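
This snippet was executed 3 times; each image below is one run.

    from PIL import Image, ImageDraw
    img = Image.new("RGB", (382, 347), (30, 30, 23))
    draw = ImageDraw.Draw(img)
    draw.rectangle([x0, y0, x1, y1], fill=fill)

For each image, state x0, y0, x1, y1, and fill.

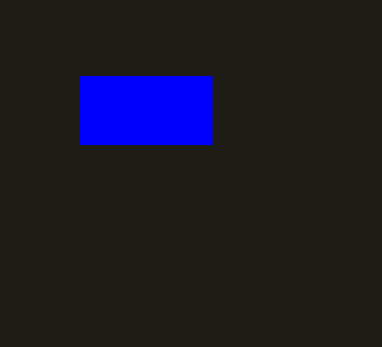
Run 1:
x0 = 80; y0 = 76; x1 = 212; y1 = 144; fill = 'blue'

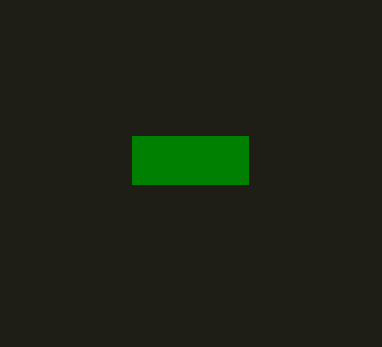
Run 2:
x0 = 132
y0 = 136
x1 = 248
y1 = 184
fill = 'green'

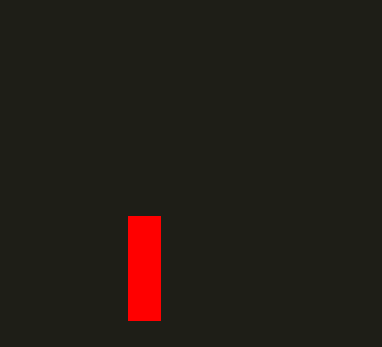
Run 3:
x0 = 128; y0 = 216; x1 = 160; y1 = 320; fill = 'red'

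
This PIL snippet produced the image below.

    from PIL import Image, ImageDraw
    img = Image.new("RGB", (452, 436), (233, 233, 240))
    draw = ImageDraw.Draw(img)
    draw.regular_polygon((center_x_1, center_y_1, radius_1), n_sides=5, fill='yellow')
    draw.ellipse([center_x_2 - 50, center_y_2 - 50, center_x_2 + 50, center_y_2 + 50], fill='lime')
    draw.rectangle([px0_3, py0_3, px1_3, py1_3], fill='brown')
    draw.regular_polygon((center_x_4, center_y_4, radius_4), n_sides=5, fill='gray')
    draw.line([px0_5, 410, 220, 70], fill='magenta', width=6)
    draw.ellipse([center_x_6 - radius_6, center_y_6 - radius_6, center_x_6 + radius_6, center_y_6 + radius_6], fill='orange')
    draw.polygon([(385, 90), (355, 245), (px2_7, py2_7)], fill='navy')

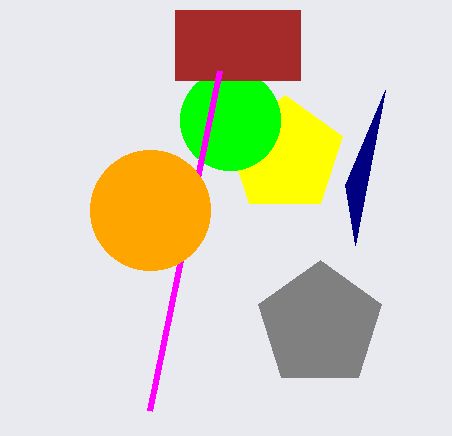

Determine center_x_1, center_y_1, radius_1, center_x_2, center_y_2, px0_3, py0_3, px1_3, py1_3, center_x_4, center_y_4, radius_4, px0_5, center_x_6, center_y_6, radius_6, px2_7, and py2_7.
center_x_1 = 285, center_y_1 = 155, radius_1 = 60, center_x_2 = 230, center_y_2 = 120, px0_3 = 175, py0_3 = 10, px1_3 = 300, py1_3 = 80, center_x_4 = 320, center_y_4 = 325, radius_4 = 65, px0_5 = 150, center_x_6 = 150, center_y_6 = 210, radius_6 = 60, px2_7 = 345, py2_7 = 185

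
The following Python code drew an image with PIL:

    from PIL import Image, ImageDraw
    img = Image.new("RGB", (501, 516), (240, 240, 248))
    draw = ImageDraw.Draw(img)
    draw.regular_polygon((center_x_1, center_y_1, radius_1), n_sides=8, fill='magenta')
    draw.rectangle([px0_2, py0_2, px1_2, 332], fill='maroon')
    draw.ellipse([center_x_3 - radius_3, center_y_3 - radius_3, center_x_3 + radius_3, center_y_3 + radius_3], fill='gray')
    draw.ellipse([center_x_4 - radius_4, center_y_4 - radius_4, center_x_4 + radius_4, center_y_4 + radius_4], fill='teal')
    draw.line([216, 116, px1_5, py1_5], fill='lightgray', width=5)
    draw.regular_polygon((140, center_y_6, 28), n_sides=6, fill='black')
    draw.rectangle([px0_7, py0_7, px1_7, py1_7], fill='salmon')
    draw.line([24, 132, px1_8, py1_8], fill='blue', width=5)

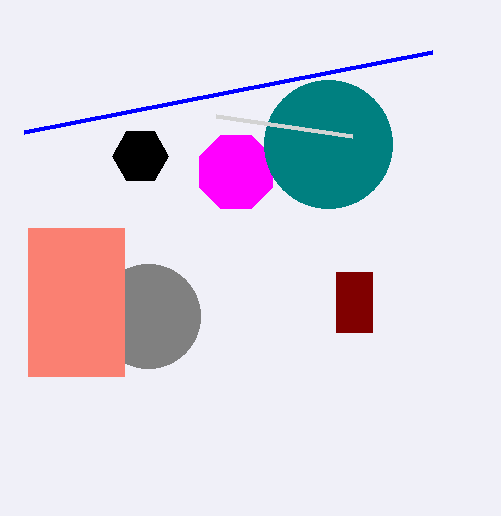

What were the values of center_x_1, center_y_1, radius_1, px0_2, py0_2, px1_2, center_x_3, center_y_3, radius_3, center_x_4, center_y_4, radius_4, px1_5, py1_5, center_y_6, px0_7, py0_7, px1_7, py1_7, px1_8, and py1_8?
center_x_1 = 236; center_y_1 = 172; radius_1 = 40; px0_2 = 336; py0_2 = 272; px1_2 = 372; center_x_3 = 148; center_y_3 = 316; radius_3 = 52; center_x_4 = 328; center_y_4 = 144; radius_4 = 64; px1_5 = 352; py1_5 = 136; center_y_6 = 156; px0_7 = 28; py0_7 = 228; px1_7 = 124; py1_7 = 376; px1_8 = 432; py1_8 = 52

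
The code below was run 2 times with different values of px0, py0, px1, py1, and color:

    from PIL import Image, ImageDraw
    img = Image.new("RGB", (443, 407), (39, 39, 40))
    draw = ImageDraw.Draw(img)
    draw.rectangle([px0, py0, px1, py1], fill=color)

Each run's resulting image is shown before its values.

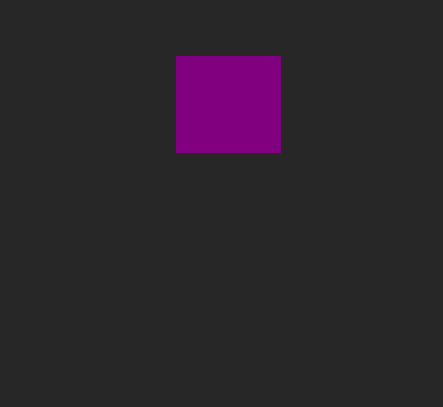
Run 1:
px0 = 176
py0 = 56
px1 = 280
py1 = 152
color = 'purple'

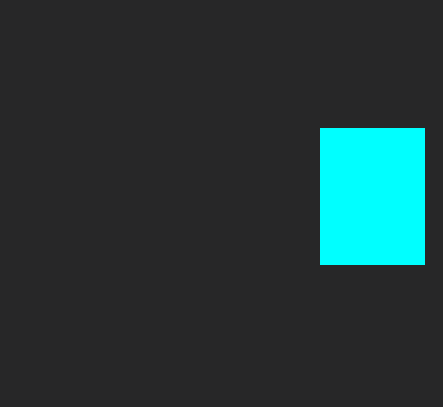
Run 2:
px0 = 320; py0 = 128; px1 = 424; py1 = 264; color = 'cyan'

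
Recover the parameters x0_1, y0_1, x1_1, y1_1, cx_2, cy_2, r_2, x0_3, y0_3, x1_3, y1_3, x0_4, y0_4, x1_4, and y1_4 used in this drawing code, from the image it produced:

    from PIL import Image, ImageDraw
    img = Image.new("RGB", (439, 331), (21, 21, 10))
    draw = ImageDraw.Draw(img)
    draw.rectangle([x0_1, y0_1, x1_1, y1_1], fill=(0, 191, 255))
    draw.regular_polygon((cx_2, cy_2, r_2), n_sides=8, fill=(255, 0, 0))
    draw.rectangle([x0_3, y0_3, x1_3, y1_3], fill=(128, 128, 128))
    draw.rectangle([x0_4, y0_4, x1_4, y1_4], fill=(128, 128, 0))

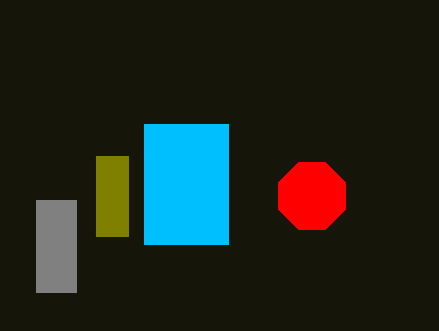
x0_1 = 144; y0_1 = 124; x1_1 = 228; y1_1 = 244; cx_2 = 312; cy_2 = 196; r_2 = 36; x0_3 = 36; y0_3 = 200; x1_3 = 76; y1_3 = 292; x0_4 = 96; y0_4 = 156; x1_4 = 128; y1_4 = 236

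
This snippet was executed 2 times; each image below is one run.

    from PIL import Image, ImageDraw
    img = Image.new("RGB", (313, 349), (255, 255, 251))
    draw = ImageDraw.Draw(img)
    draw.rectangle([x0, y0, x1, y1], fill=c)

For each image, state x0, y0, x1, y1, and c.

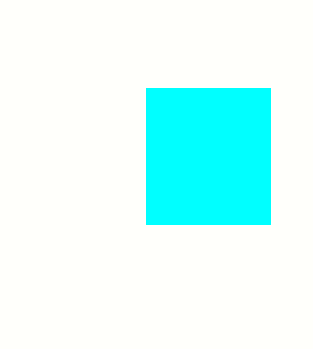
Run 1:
x0 = 146; y0 = 88; x1 = 270; y1 = 224; c = 'cyan'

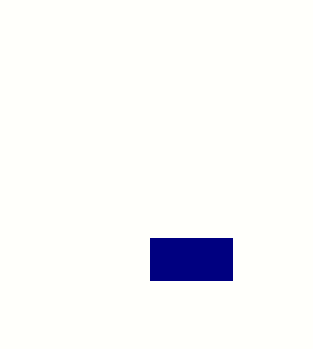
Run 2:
x0 = 150
y0 = 238
x1 = 232
y1 = 280
c = 'navy'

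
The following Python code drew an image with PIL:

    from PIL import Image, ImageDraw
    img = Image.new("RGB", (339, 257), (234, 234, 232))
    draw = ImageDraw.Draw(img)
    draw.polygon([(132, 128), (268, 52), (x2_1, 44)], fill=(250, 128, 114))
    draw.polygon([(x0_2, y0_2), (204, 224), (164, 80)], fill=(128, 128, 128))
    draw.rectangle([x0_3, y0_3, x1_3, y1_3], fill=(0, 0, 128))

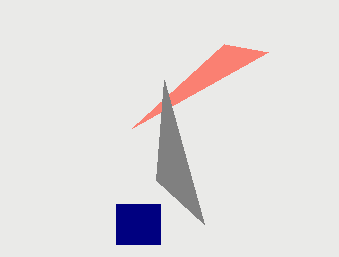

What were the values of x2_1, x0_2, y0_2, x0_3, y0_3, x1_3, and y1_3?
x2_1 = 224
x0_2 = 156
y0_2 = 180
x0_3 = 116
y0_3 = 204
x1_3 = 160
y1_3 = 244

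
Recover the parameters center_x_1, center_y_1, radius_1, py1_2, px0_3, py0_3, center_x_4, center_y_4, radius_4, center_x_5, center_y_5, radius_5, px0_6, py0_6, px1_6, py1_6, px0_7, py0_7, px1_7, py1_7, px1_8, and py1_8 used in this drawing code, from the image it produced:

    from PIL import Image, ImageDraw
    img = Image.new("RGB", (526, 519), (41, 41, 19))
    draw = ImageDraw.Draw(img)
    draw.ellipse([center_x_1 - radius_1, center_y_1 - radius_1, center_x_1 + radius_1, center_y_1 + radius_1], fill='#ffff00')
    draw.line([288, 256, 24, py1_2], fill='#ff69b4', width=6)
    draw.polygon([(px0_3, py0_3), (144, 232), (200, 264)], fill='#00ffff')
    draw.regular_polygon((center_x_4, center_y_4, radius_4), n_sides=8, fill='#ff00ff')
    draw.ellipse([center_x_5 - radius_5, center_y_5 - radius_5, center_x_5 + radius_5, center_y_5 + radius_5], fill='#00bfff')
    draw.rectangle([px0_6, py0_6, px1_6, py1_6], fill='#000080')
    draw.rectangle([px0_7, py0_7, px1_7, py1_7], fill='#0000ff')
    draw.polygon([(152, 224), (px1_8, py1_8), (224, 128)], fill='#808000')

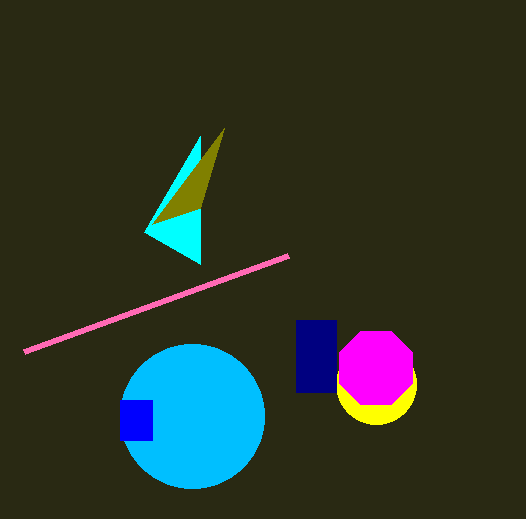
center_x_1 = 376; center_y_1 = 384; radius_1 = 40; py1_2 = 352; px0_3 = 200; py0_3 = 136; center_x_4 = 376; center_y_4 = 368; radius_4 = 40; center_x_5 = 192; center_y_5 = 416; radius_5 = 72; px0_6 = 296; py0_6 = 320; px1_6 = 336; py1_6 = 392; px0_7 = 120; py0_7 = 400; px1_7 = 152; py1_7 = 440; px1_8 = 200; py1_8 = 208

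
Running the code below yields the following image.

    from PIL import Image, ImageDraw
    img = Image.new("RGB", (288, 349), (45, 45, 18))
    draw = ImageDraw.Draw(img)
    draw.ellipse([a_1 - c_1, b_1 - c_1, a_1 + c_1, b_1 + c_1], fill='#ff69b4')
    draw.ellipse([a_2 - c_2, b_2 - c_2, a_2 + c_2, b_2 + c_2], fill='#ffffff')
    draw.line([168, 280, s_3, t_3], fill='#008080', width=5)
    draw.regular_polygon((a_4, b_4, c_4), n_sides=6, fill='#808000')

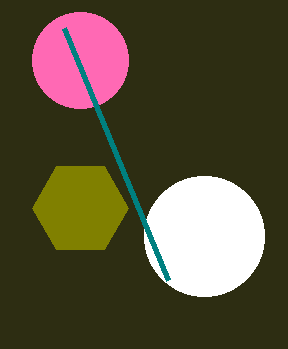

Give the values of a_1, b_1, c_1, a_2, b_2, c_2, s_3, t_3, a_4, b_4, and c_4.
a_1 = 80, b_1 = 60, c_1 = 48, a_2 = 204, b_2 = 236, c_2 = 60, s_3 = 64, t_3 = 28, a_4 = 80, b_4 = 208, c_4 = 48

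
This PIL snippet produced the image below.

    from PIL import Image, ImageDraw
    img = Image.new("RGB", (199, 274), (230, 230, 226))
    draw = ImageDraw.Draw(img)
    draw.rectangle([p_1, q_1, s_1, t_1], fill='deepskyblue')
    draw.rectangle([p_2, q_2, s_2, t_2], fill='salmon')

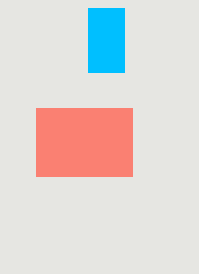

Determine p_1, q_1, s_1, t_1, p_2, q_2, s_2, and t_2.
p_1 = 88, q_1 = 8, s_1 = 124, t_1 = 72, p_2 = 36, q_2 = 108, s_2 = 132, t_2 = 176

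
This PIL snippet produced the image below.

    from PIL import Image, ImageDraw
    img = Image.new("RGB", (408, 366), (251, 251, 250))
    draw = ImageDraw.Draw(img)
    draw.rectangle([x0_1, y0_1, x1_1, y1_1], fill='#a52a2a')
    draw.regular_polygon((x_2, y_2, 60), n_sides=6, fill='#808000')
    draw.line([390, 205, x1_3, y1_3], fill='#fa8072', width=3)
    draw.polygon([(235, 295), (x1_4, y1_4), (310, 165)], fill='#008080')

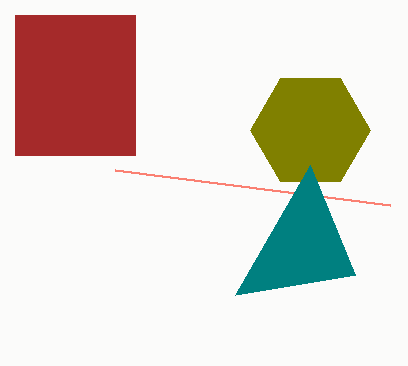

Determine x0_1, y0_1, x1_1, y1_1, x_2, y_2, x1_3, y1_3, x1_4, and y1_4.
x0_1 = 15, y0_1 = 15, x1_1 = 135, y1_1 = 155, x_2 = 310, y_2 = 130, x1_3 = 115, y1_3 = 170, x1_4 = 355, y1_4 = 275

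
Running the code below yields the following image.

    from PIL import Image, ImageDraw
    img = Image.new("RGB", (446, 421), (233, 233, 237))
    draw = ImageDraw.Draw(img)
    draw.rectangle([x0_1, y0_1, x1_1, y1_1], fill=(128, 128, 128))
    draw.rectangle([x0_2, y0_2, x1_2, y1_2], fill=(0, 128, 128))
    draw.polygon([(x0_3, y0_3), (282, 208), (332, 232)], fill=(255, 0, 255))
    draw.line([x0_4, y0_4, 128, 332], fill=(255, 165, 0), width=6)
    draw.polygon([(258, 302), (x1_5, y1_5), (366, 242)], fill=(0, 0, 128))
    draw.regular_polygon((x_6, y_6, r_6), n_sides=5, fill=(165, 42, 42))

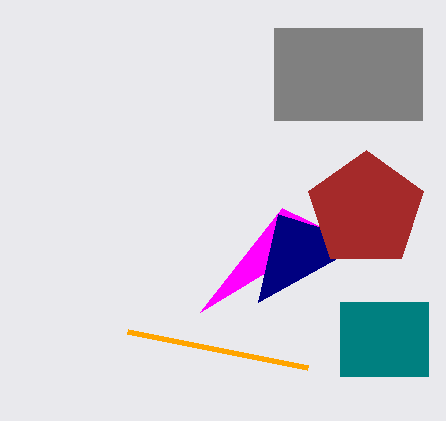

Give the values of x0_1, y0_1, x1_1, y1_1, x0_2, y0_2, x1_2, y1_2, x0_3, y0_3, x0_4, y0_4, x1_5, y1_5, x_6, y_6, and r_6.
x0_1 = 274
y0_1 = 28
x1_1 = 422
y1_1 = 120
x0_2 = 340
y0_2 = 302
x1_2 = 428
y1_2 = 376
x0_3 = 200
y0_3 = 312
x0_4 = 308
y0_4 = 368
x1_5 = 278
y1_5 = 214
x_6 = 366
y_6 = 210
r_6 = 60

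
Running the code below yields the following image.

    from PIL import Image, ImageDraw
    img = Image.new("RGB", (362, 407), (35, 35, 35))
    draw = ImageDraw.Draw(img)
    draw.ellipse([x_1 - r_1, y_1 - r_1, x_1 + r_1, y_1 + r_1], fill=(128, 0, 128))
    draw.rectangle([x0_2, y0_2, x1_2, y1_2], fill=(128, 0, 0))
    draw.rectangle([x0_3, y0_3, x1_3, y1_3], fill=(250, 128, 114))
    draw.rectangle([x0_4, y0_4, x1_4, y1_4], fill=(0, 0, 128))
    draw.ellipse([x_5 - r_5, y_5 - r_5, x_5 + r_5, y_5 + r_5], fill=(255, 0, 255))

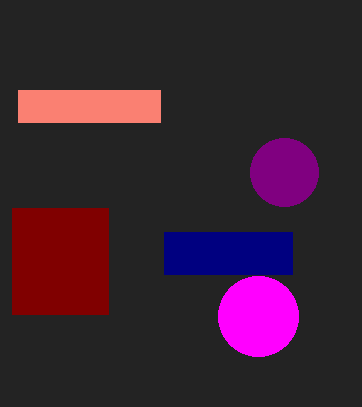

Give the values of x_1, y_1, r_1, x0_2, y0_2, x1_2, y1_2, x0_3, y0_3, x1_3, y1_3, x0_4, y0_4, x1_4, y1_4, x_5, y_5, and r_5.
x_1 = 284, y_1 = 172, r_1 = 34, x0_2 = 12, y0_2 = 208, x1_2 = 108, y1_2 = 314, x0_3 = 18, y0_3 = 90, x1_3 = 160, y1_3 = 122, x0_4 = 164, y0_4 = 232, x1_4 = 292, y1_4 = 274, x_5 = 258, y_5 = 316, r_5 = 40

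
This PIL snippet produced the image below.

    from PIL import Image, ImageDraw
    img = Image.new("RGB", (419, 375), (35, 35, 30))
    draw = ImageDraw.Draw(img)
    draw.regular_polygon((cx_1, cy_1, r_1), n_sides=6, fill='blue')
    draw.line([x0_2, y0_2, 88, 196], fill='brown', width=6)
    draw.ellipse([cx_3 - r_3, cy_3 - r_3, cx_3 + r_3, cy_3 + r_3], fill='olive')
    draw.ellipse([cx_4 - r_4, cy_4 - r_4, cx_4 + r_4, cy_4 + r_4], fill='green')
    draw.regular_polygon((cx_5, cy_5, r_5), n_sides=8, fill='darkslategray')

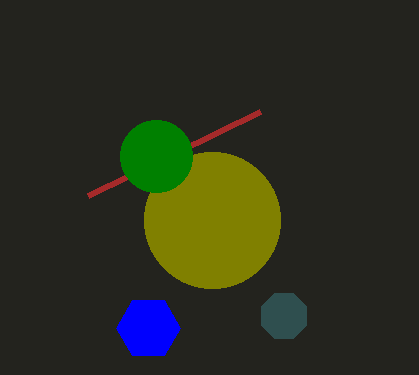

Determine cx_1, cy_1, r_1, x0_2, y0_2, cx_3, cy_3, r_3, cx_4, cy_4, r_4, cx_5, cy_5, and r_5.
cx_1 = 148; cy_1 = 328; r_1 = 32; x0_2 = 260; y0_2 = 112; cx_3 = 212; cy_3 = 220; r_3 = 68; cx_4 = 156; cy_4 = 156; r_4 = 36; cx_5 = 284; cy_5 = 316; r_5 = 24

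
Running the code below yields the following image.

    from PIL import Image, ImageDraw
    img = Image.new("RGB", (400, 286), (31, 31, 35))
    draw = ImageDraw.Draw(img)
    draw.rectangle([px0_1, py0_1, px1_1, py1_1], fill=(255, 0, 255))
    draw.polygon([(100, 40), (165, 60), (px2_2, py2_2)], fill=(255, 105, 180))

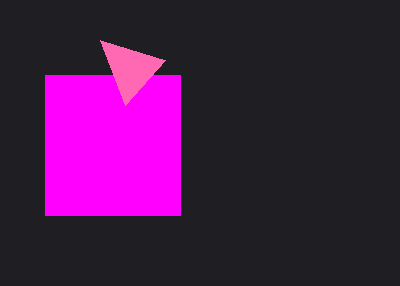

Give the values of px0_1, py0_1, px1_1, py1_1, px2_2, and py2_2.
px0_1 = 45; py0_1 = 75; px1_1 = 180; py1_1 = 215; px2_2 = 125; py2_2 = 105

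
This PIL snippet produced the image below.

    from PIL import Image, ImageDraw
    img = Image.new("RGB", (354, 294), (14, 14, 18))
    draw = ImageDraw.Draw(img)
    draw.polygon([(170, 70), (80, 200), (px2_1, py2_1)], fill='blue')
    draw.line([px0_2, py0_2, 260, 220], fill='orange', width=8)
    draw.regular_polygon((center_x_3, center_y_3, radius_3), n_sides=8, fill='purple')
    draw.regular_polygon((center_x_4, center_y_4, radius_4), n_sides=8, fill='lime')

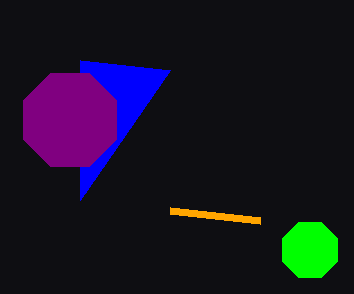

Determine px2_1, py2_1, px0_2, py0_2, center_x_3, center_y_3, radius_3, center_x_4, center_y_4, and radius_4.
px2_1 = 80, py2_1 = 60, px0_2 = 170, py0_2 = 210, center_x_3 = 70, center_y_3 = 120, radius_3 = 50, center_x_4 = 310, center_y_4 = 250, radius_4 = 30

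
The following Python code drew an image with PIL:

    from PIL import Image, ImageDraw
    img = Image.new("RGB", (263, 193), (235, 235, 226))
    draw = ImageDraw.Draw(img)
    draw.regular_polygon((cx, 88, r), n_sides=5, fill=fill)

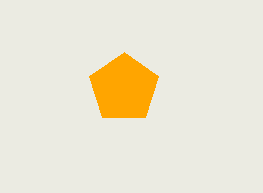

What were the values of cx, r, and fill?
cx = 124, r = 36, fill = 'orange'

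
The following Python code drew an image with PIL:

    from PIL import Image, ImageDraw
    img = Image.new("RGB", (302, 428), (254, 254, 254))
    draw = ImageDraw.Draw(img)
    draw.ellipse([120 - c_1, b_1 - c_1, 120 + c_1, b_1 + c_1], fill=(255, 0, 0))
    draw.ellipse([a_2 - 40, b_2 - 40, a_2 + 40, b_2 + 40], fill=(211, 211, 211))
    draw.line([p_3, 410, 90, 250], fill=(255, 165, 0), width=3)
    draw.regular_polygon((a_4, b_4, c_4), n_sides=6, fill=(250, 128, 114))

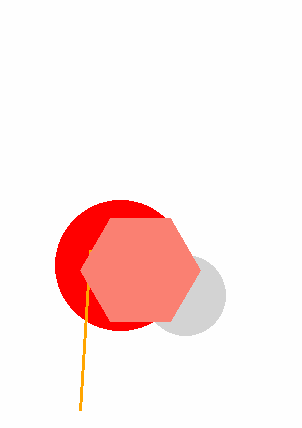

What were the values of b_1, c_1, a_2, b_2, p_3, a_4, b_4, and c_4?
b_1 = 265
c_1 = 65
a_2 = 185
b_2 = 295
p_3 = 80
a_4 = 140
b_4 = 270
c_4 = 60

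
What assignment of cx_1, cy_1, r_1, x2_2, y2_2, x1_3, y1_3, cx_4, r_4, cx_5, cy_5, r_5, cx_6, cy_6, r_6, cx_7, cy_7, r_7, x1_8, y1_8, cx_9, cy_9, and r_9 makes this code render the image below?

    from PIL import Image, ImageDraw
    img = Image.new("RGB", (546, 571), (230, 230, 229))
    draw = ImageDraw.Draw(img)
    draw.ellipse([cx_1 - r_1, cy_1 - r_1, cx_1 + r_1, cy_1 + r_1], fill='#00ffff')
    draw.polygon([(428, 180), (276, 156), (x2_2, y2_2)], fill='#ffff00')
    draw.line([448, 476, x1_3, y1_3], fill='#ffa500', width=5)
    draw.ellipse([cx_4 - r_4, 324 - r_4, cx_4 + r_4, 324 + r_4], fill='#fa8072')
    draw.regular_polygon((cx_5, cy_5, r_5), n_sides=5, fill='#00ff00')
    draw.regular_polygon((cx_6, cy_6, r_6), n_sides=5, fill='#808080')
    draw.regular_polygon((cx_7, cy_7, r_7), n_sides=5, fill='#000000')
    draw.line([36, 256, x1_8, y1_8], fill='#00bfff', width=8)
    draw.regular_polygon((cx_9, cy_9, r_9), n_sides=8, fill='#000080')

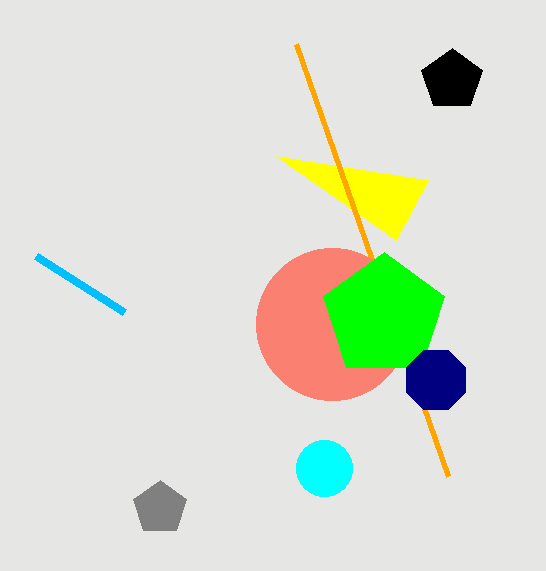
cx_1 = 324; cy_1 = 468; r_1 = 28; x2_2 = 396; y2_2 = 240; x1_3 = 296; y1_3 = 44; cx_4 = 332; r_4 = 76; cx_5 = 384; cy_5 = 316; r_5 = 64; cx_6 = 160; cy_6 = 508; r_6 = 28; cx_7 = 452; cy_7 = 80; r_7 = 32; x1_8 = 124; y1_8 = 312; cx_9 = 436; cy_9 = 380; r_9 = 32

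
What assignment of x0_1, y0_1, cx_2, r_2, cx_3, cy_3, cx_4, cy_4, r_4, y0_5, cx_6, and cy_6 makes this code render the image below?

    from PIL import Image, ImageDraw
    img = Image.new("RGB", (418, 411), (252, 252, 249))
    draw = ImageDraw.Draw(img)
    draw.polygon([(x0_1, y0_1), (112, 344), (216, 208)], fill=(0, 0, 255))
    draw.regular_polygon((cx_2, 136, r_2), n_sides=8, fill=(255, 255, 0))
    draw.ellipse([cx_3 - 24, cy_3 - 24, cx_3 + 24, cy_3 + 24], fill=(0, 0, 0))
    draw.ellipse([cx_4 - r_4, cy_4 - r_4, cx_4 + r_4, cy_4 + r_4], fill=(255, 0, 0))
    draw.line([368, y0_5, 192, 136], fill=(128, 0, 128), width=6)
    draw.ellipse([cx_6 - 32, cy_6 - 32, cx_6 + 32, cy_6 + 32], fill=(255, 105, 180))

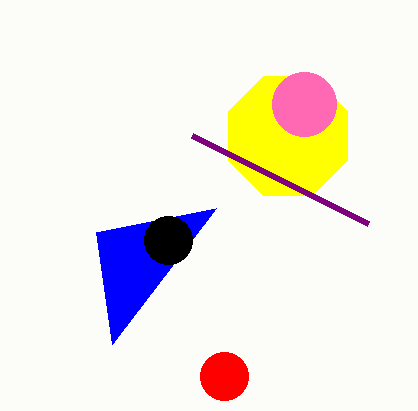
x0_1 = 96
y0_1 = 232
cx_2 = 288
r_2 = 64
cx_3 = 168
cy_3 = 240
cx_4 = 224
cy_4 = 376
r_4 = 24
y0_5 = 224
cx_6 = 304
cy_6 = 104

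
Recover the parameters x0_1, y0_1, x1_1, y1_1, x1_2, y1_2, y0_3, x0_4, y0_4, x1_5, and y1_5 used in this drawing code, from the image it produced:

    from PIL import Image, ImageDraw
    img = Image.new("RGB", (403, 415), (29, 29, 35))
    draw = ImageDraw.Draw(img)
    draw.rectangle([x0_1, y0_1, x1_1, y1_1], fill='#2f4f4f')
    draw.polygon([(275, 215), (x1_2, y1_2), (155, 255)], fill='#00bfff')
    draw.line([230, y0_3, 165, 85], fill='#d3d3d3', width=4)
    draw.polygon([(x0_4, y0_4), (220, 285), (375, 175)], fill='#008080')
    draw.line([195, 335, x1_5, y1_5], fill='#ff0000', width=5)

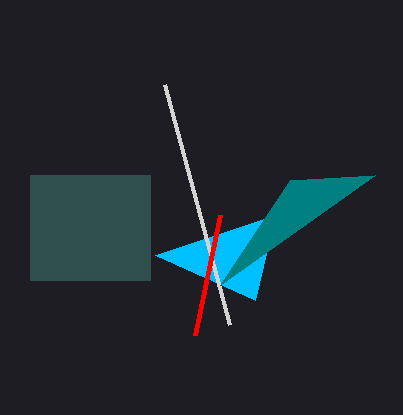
x0_1 = 30
y0_1 = 175
x1_1 = 150
y1_1 = 280
x1_2 = 255
y1_2 = 300
y0_3 = 325
x0_4 = 290
y0_4 = 180
x1_5 = 220
y1_5 = 215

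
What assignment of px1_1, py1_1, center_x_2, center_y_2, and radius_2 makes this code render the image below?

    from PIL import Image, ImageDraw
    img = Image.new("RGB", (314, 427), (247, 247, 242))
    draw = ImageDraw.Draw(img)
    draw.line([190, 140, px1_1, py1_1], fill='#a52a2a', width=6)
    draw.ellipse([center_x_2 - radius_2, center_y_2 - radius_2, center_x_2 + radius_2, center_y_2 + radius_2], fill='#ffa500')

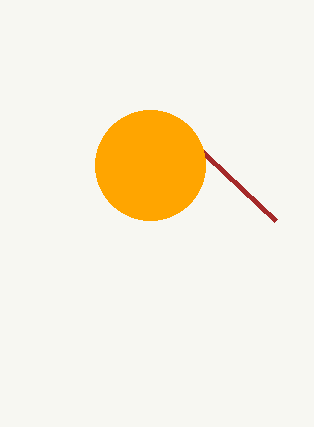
px1_1 = 275; py1_1 = 220; center_x_2 = 150; center_y_2 = 165; radius_2 = 55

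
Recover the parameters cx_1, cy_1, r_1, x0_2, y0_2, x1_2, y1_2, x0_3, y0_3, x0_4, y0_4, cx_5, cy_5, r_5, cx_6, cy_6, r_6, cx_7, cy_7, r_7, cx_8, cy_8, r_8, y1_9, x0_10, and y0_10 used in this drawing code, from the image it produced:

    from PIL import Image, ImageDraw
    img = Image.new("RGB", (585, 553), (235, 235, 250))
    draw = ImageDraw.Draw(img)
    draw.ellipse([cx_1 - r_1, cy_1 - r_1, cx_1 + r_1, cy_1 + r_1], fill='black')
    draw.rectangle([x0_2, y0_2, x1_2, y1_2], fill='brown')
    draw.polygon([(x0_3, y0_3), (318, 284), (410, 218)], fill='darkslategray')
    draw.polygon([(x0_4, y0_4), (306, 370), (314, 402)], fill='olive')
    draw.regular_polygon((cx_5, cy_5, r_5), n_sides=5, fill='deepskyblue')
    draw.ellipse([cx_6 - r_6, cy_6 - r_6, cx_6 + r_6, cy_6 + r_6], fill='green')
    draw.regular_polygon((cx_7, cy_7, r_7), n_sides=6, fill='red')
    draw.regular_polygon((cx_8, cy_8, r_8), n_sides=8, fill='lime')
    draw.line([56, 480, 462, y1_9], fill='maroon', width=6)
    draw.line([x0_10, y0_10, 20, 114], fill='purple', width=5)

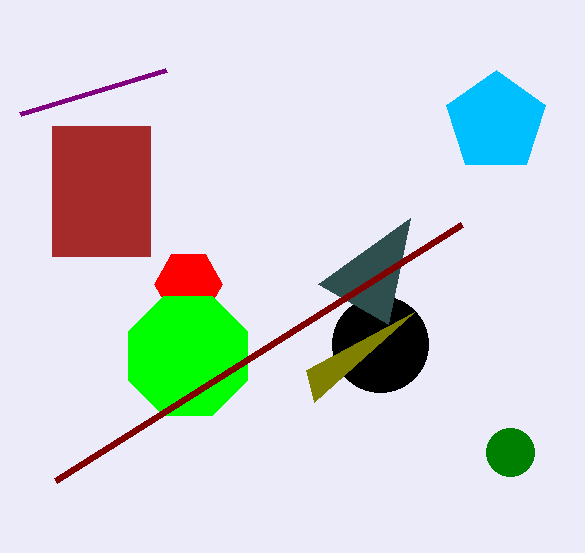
cx_1 = 380; cy_1 = 344; r_1 = 48; x0_2 = 52; y0_2 = 126; x1_2 = 150; y1_2 = 256; x0_3 = 388; y0_3 = 324; x0_4 = 414; y0_4 = 312; cx_5 = 496; cy_5 = 122; r_5 = 52; cx_6 = 510; cy_6 = 452; r_6 = 24; cx_7 = 188; cy_7 = 284; r_7 = 34; cx_8 = 188; cy_8 = 356; r_8 = 64; y1_9 = 224; x0_10 = 166; y0_10 = 70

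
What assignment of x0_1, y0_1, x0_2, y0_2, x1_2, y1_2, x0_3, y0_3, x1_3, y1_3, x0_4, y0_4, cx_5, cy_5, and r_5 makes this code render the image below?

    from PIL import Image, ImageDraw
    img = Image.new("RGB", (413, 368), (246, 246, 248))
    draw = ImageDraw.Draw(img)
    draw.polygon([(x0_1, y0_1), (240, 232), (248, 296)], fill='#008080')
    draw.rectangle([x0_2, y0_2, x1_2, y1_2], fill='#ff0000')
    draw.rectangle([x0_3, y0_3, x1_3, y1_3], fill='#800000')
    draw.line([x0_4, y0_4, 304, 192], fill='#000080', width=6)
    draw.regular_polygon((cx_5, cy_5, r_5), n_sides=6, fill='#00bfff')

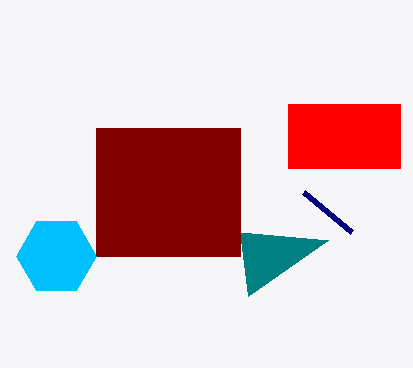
x0_1 = 328, y0_1 = 240, x0_2 = 288, y0_2 = 104, x1_2 = 400, y1_2 = 168, x0_3 = 96, y0_3 = 128, x1_3 = 240, y1_3 = 256, x0_4 = 352, y0_4 = 232, cx_5 = 56, cy_5 = 256, r_5 = 40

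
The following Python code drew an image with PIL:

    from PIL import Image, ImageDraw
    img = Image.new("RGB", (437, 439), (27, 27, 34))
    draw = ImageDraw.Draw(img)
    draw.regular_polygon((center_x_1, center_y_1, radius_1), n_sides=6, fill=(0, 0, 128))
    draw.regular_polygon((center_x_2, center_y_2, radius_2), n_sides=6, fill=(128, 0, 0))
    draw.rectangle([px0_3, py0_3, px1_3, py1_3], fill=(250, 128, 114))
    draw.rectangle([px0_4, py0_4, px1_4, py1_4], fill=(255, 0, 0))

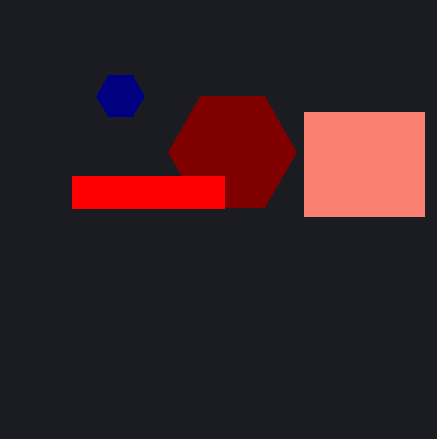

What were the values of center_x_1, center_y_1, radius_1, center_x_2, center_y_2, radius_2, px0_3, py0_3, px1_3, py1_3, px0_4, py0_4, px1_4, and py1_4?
center_x_1 = 120
center_y_1 = 96
radius_1 = 24
center_x_2 = 232
center_y_2 = 152
radius_2 = 64
px0_3 = 304
py0_3 = 112
px1_3 = 424
py1_3 = 216
px0_4 = 72
py0_4 = 176
px1_4 = 224
py1_4 = 208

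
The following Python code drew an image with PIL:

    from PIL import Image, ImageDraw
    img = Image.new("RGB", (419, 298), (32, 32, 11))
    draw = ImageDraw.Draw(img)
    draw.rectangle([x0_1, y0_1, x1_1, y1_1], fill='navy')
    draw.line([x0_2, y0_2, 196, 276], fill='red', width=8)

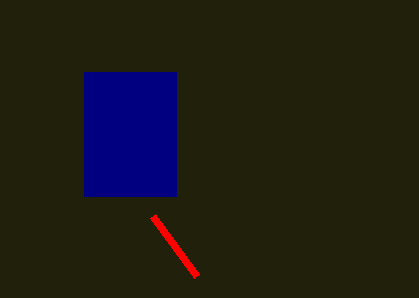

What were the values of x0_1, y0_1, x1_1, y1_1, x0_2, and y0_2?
x0_1 = 84; y0_1 = 72; x1_1 = 176; y1_1 = 196; x0_2 = 152; y0_2 = 216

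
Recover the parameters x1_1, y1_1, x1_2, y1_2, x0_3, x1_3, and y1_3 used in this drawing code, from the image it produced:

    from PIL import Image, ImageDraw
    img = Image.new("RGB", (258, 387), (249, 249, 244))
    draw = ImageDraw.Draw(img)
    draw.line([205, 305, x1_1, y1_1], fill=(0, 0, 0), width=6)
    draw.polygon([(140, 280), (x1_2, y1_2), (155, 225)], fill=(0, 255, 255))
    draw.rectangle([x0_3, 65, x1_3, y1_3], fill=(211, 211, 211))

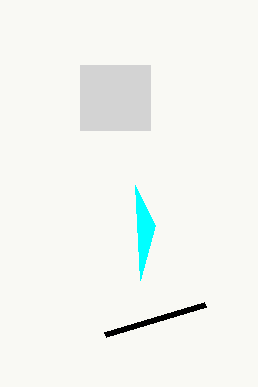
x1_1 = 105
y1_1 = 335
x1_2 = 135
y1_2 = 185
x0_3 = 80
x1_3 = 150
y1_3 = 130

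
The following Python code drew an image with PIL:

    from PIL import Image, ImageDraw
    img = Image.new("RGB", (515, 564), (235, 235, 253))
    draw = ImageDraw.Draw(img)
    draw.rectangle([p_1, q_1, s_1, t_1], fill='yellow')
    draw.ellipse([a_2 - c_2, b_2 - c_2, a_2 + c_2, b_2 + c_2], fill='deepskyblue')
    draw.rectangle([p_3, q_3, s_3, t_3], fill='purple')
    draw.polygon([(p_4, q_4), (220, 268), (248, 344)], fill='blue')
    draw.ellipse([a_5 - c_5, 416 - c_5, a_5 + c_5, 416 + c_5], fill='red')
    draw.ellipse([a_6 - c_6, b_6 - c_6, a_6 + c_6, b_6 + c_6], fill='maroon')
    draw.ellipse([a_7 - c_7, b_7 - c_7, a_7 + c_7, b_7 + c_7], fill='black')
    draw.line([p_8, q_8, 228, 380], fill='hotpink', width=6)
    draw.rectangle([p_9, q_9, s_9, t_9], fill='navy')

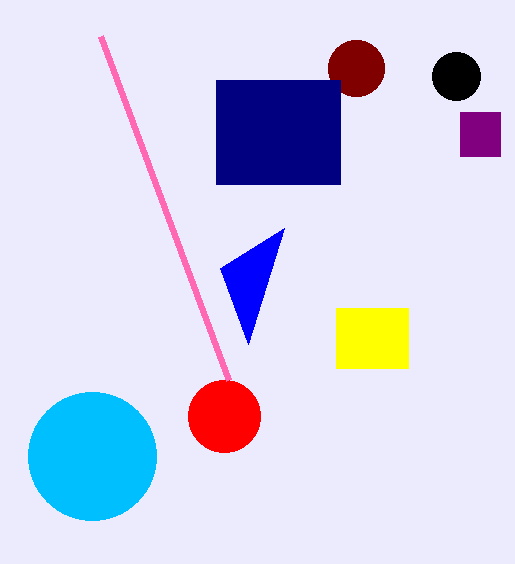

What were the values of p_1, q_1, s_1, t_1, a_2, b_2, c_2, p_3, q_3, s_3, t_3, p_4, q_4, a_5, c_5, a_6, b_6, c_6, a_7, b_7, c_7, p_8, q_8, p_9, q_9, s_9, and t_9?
p_1 = 336, q_1 = 308, s_1 = 408, t_1 = 368, a_2 = 92, b_2 = 456, c_2 = 64, p_3 = 460, q_3 = 112, s_3 = 500, t_3 = 156, p_4 = 284, q_4 = 228, a_5 = 224, c_5 = 36, a_6 = 356, b_6 = 68, c_6 = 28, a_7 = 456, b_7 = 76, c_7 = 24, p_8 = 100, q_8 = 36, p_9 = 216, q_9 = 80, s_9 = 340, t_9 = 184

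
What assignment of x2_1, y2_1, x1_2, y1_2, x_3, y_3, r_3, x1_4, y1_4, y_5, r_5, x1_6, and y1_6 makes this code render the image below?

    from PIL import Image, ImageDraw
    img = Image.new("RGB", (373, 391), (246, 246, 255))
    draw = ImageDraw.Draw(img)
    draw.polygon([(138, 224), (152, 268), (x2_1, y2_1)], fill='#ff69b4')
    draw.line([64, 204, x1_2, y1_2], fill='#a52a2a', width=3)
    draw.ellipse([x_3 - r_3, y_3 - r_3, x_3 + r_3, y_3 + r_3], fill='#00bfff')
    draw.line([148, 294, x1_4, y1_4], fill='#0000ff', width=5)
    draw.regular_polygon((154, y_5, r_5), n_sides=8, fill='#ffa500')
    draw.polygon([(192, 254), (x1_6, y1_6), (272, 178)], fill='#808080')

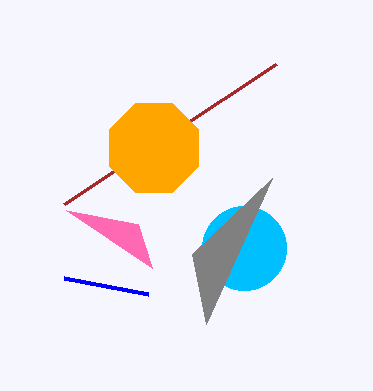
x2_1 = 66
y2_1 = 210
x1_2 = 276
y1_2 = 64
x_3 = 244
y_3 = 248
r_3 = 42
x1_4 = 64
y1_4 = 278
y_5 = 148
r_5 = 48
x1_6 = 206
y1_6 = 324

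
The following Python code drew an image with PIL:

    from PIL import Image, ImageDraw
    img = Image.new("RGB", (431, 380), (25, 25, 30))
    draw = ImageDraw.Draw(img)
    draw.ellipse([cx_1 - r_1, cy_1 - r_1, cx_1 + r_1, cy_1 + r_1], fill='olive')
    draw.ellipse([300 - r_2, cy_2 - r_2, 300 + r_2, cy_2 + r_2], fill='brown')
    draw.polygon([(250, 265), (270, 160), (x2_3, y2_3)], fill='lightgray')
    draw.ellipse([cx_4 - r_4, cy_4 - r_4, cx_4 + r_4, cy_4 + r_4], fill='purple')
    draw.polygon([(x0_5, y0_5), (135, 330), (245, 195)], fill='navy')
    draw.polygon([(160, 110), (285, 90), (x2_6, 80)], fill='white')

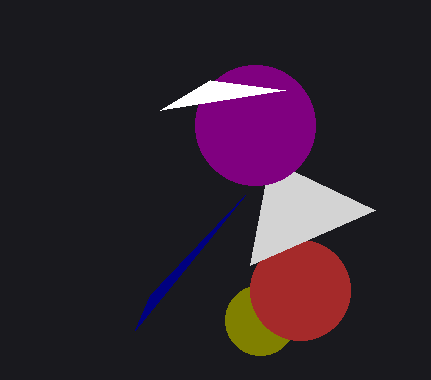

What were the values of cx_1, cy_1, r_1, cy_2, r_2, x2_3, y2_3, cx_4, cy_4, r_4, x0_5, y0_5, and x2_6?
cx_1 = 260; cy_1 = 320; r_1 = 35; cy_2 = 290; r_2 = 50; x2_3 = 375; y2_3 = 210; cx_4 = 255; cy_4 = 125; r_4 = 60; x0_5 = 150; y0_5 = 295; x2_6 = 210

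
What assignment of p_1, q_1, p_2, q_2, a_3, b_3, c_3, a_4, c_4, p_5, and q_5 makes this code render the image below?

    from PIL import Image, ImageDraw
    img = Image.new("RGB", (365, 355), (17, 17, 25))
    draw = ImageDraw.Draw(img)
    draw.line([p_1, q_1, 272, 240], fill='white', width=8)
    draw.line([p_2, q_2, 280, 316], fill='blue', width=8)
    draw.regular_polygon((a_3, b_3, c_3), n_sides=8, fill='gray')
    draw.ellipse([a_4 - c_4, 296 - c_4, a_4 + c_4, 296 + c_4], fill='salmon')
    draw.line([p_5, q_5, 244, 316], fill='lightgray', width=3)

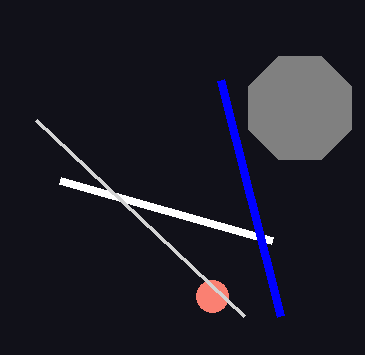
p_1 = 60, q_1 = 180, p_2 = 220, q_2 = 80, a_3 = 300, b_3 = 108, c_3 = 56, a_4 = 212, c_4 = 16, p_5 = 36, q_5 = 120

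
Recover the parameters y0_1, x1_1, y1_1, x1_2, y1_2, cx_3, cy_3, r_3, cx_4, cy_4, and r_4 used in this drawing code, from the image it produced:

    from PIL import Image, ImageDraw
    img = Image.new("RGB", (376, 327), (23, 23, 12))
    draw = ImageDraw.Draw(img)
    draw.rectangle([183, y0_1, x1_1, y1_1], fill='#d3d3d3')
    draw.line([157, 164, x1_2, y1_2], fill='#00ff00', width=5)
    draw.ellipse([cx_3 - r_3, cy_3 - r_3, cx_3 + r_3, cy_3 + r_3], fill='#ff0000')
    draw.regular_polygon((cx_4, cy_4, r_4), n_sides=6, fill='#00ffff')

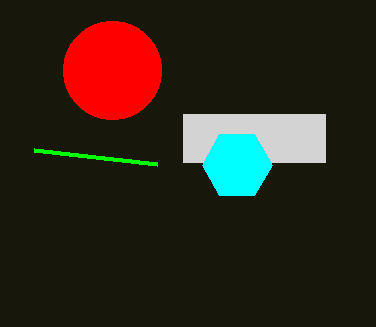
y0_1 = 114, x1_1 = 325, y1_1 = 162, x1_2 = 34, y1_2 = 150, cx_3 = 112, cy_3 = 70, r_3 = 49, cx_4 = 237, cy_4 = 165, r_4 = 35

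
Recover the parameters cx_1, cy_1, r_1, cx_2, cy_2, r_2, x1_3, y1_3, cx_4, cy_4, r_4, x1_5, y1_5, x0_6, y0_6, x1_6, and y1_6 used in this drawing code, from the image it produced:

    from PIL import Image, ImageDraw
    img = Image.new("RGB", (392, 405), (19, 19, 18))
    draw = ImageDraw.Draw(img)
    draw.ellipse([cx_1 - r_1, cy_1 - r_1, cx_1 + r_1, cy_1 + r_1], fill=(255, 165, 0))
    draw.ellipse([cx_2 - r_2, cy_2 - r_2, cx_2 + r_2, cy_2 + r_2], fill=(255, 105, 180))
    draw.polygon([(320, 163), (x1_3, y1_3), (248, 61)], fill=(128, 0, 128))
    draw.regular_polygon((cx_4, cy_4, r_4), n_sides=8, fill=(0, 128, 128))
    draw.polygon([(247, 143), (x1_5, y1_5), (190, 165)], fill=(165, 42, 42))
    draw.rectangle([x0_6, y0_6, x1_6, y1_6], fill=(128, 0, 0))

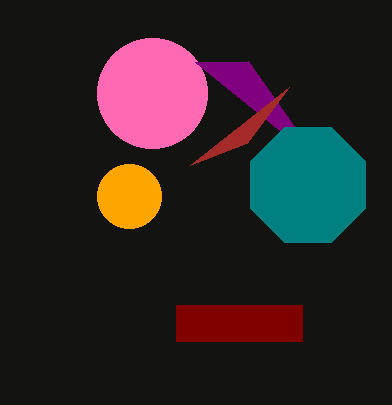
cx_1 = 129; cy_1 = 196; r_1 = 32; cx_2 = 152; cy_2 = 93; r_2 = 55; x1_3 = 195; y1_3 = 62; cx_4 = 308; cy_4 = 185; r_4 = 62; x1_5 = 289; y1_5 = 87; x0_6 = 176; y0_6 = 305; x1_6 = 302; y1_6 = 341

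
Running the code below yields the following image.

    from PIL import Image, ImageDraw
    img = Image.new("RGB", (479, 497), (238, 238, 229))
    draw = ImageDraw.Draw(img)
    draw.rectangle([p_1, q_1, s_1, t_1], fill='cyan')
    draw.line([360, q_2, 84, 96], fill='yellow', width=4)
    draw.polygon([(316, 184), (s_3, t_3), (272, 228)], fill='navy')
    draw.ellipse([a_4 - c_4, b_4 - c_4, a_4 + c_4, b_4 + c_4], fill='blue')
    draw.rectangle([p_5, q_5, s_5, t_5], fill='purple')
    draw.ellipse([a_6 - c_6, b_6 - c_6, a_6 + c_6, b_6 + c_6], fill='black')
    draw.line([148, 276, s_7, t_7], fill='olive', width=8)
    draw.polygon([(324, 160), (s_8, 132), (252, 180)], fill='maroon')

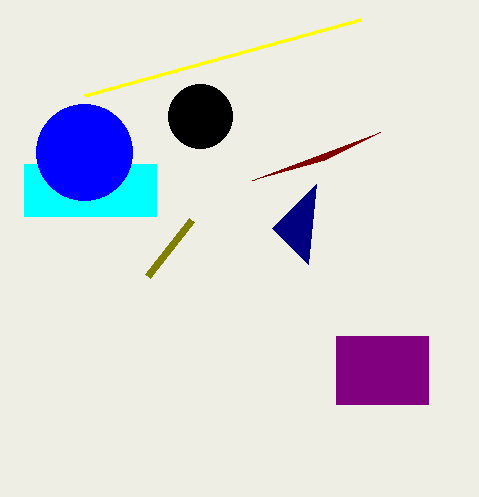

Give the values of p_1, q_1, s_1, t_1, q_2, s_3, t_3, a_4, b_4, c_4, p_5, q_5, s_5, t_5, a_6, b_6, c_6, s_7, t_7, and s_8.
p_1 = 24, q_1 = 164, s_1 = 156, t_1 = 216, q_2 = 20, s_3 = 308, t_3 = 264, a_4 = 84, b_4 = 152, c_4 = 48, p_5 = 336, q_5 = 336, s_5 = 428, t_5 = 404, a_6 = 200, b_6 = 116, c_6 = 32, s_7 = 192, t_7 = 220, s_8 = 380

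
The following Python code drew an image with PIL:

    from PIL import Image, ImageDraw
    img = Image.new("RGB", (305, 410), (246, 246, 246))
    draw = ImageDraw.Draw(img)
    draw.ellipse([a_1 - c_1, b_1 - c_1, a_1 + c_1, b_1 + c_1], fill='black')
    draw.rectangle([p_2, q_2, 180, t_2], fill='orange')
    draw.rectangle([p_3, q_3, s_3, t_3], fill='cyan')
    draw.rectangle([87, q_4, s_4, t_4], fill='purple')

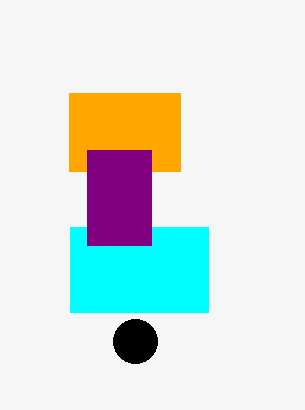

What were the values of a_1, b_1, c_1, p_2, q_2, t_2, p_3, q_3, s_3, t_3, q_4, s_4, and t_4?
a_1 = 135, b_1 = 341, c_1 = 22, p_2 = 69, q_2 = 93, t_2 = 171, p_3 = 70, q_3 = 227, s_3 = 208, t_3 = 312, q_4 = 150, s_4 = 151, t_4 = 245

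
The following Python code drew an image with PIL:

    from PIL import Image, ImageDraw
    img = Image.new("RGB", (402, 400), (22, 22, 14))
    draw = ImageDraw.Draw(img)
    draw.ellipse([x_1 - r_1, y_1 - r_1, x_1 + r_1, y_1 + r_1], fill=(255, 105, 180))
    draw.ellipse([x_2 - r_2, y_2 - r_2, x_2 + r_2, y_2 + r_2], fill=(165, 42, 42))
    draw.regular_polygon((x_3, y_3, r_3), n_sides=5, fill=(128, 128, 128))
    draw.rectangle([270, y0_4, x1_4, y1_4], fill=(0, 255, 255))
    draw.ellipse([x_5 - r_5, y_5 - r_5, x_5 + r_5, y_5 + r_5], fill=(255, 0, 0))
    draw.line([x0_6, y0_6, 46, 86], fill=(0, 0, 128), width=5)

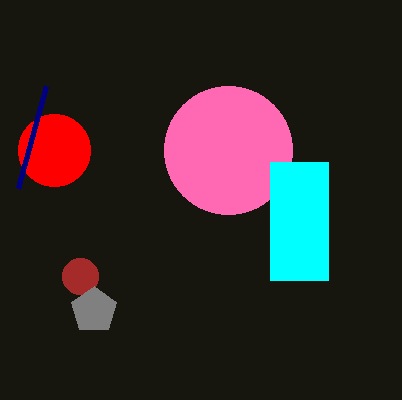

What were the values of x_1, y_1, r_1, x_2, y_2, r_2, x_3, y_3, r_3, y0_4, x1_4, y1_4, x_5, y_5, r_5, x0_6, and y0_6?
x_1 = 228; y_1 = 150; r_1 = 64; x_2 = 80; y_2 = 276; r_2 = 18; x_3 = 94; y_3 = 310; r_3 = 24; y0_4 = 162; x1_4 = 328; y1_4 = 280; x_5 = 54; y_5 = 150; r_5 = 36; x0_6 = 18; y0_6 = 188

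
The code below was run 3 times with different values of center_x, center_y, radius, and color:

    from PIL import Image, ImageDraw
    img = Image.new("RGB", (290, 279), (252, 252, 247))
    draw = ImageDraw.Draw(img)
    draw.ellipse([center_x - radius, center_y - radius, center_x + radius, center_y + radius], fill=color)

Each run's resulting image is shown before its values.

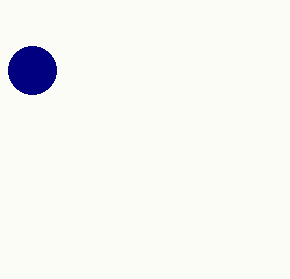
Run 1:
center_x = 32; center_y = 70; radius = 24; color = 'navy'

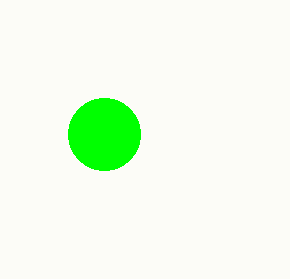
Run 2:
center_x = 104
center_y = 134
radius = 36
color = 'lime'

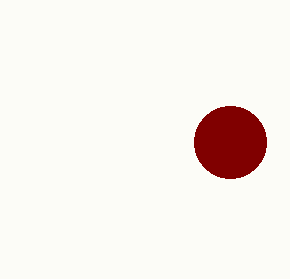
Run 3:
center_x = 230
center_y = 142
radius = 36
color = 'maroon'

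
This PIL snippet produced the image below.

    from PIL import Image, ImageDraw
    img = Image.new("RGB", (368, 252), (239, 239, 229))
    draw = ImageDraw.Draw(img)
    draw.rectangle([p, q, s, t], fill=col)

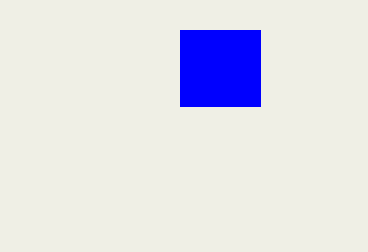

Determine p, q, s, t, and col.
p = 180
q = 30
s = 260
t = 106
col = 'blue'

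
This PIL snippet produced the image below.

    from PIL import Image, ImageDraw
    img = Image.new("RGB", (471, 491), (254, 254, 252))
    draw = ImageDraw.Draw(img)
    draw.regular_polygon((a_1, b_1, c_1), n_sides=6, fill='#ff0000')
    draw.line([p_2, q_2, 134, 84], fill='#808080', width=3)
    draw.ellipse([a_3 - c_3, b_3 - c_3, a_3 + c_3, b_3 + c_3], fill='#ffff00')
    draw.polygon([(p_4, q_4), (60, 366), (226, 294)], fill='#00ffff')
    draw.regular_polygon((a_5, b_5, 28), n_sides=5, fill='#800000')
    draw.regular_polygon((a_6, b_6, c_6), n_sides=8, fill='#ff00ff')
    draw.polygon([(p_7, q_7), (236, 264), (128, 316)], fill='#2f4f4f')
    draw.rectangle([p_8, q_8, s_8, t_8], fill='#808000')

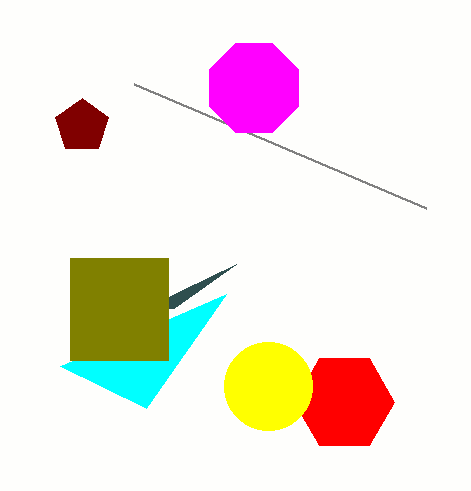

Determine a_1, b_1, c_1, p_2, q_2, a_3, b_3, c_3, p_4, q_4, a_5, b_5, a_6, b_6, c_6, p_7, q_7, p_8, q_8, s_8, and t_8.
a_1 = 344, b_1 = 402, c_1 = 50, p_2 = 426, q_2 = 208, a_3 = 268, b_3 = 386, c_3 = 44, p_4 = 146, q_4 = 408, a_5 = 82, b_5 = 126, a_6 = 254, b_6 = 88, c_6 = 48, p_7 = 174, q_7 = 308, p_8 = 70, q_8 = 258, s_8 = 168, t_8 = 360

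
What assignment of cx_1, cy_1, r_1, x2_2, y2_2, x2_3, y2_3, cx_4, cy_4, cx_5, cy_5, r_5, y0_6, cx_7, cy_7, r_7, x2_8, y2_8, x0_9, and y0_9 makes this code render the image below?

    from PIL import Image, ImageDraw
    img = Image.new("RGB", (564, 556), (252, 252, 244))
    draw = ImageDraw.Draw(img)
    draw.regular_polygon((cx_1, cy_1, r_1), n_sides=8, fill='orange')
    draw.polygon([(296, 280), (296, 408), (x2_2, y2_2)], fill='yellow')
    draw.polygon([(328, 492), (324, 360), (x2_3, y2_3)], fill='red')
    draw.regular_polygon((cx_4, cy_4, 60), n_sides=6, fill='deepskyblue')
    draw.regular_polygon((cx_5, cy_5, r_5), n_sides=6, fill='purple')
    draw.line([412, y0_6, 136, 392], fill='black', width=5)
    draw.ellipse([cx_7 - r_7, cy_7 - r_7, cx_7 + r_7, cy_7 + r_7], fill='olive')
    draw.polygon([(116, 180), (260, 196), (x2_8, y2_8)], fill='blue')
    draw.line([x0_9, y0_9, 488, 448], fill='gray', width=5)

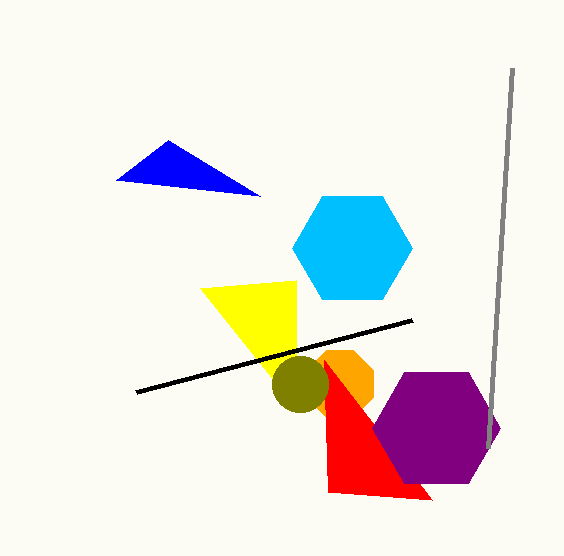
cx_1 = 340, cy_1 = 384, r_1 = 36, x2_2 = 200, y2_2 = 288, x2_3 = 432, y2_3 = 500, cx_4 = 352, cy_4 = 248, cx_5 = 436, cy_5 = 428, r_5 = 64, y0_6 = 320, cx_7 = 300, cy_7 = 384, r_7 = 28, x2_8 = 168, y2_8 = 140, x0_9 = 512, y0_9 = 68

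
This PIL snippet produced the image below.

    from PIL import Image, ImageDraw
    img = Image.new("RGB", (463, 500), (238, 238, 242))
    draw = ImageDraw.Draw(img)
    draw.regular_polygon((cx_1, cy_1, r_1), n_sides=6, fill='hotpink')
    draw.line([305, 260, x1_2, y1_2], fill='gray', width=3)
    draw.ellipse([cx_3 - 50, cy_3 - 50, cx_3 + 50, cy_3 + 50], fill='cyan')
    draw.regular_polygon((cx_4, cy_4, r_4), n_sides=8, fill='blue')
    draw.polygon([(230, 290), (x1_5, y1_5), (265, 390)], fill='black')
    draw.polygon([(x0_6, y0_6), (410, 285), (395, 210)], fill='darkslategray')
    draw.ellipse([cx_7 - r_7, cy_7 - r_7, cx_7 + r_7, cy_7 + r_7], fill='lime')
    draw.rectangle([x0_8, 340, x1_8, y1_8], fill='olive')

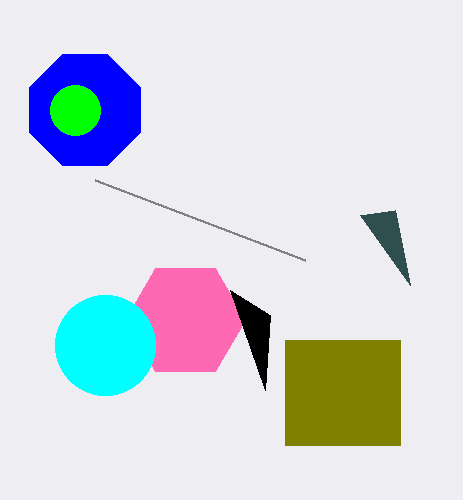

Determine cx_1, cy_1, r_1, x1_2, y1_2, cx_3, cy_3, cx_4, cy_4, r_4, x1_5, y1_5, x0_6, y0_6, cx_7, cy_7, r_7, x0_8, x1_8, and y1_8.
cx_1 = 185; cy_1 = 320; r_1 = 60; x1_2 = 95; y1_2 = 180; cx_3 = 105; cy_3 = 345; cx_4 = 85; cy_4 = 110; r_4 = 60; x1_5 = 270; y1_5 = 315; x0_6 = 360; y0_6 = 215; cx_7 = 75; cy_7 = 110; r_7 = 25; x0_8 = 285; x1_8 = 400; y1_8 = 445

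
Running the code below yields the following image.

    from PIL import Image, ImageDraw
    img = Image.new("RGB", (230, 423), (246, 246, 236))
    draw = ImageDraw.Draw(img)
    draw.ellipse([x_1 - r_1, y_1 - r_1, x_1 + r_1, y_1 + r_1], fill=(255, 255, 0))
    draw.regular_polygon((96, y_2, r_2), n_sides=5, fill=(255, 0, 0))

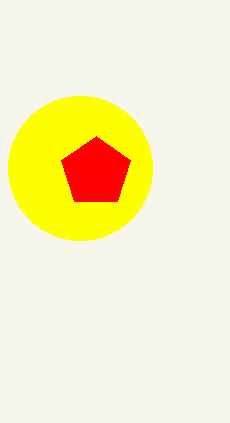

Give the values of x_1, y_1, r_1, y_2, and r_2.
x_1 = 80
y_1 = 168
r_1 = 72
y_2 = 172
r_2 = 36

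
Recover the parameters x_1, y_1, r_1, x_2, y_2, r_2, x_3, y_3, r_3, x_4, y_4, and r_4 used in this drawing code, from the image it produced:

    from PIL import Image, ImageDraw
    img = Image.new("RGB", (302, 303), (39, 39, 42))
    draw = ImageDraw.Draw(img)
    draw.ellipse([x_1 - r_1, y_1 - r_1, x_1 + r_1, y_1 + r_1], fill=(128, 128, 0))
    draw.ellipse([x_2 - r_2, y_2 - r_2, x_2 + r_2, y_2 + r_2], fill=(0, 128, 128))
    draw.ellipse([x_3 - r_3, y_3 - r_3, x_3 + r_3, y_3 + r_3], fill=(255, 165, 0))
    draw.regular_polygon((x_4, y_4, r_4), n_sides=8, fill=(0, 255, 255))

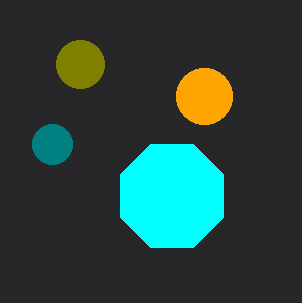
x_1 = 80, y_1 = 64, r_1 = 24, x_2 = 52, y_2 = 144, r_2 = 20, x_3 = 204, y_3 = 96, r_3 = 28, x_4 = 172, y_4 = 196, r_4 = 56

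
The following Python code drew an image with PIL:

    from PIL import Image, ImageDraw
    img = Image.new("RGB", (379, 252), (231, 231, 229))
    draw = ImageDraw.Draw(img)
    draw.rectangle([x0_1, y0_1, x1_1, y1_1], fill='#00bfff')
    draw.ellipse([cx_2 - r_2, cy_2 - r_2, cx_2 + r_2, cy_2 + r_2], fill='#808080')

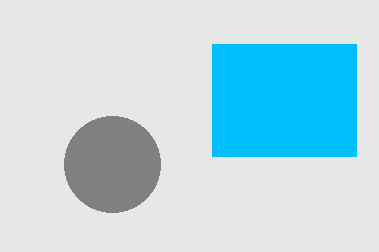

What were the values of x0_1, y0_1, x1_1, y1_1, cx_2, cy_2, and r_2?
x0_1 = 212
y0_1 = 44
x1_1 = 356
y1_1 = 156
cx_2 = 112
cy_2 = 164
r_2 = 48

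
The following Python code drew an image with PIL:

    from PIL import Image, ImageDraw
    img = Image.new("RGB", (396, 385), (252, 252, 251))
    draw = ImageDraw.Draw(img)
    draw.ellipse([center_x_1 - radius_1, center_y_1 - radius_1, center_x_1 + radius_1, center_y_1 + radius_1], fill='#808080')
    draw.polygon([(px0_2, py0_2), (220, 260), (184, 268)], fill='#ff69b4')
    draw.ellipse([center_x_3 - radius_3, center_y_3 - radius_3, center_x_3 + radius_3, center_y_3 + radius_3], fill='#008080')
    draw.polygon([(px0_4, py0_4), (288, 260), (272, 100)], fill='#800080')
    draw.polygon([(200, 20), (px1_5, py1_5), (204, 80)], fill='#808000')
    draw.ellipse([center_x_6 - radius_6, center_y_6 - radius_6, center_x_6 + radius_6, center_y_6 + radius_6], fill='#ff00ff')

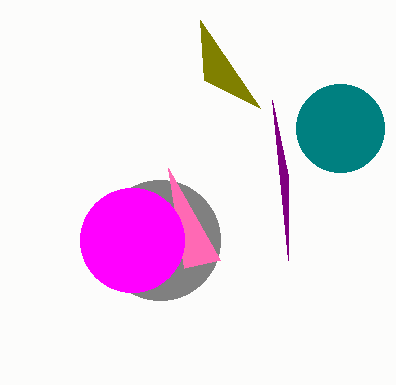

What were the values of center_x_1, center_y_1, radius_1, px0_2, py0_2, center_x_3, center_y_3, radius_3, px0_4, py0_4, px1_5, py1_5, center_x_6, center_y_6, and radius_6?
center_x_1 = 160, center_y_1 = 240, radius_1 = 60, px0_2 = 168, py0_2 = 168, center_x_3 = 340, center_y_3 = 128, radius_3 = 44, px0_4 = 288, py0_4 = 176, px1_5 = 260, py1_5 = 108, center_x_6 = 132, center_y_6 = 240, radius_6 = 52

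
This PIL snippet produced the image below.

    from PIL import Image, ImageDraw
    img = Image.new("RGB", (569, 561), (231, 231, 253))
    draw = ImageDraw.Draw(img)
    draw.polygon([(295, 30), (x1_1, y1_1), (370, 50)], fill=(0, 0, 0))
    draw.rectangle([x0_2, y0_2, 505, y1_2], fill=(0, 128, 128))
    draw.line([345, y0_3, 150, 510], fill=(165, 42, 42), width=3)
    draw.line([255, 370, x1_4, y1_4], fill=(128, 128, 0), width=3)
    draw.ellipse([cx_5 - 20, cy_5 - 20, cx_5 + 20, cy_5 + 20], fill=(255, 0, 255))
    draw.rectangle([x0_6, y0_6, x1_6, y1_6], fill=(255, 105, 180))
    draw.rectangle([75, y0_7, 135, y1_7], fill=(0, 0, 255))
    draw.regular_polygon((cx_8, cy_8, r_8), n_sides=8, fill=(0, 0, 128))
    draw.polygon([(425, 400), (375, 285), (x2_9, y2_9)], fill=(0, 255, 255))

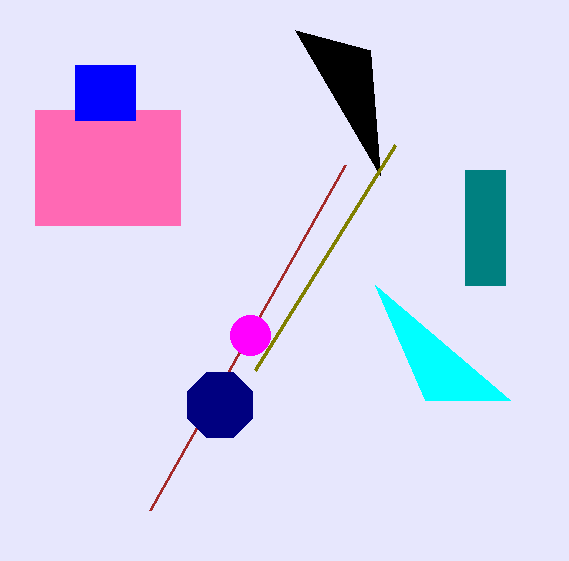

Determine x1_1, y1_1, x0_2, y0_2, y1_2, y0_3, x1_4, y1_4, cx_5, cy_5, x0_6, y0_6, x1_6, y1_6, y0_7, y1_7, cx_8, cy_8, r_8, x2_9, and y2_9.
x1_1 = 380, y1_1 = 175, x0_2 = 465, y0_2 = 170, y1_2 = 285, y0_3 = 165, x1_4 = 395, y1_4 = 145, cx_5 = 250, cy_5 = 335, x0_6 = 35, y0_6 = 110, x1_6 = 180, y1_6 = 225, y0_7 = 65, y1_7 = 120, cx_8 = 220, cy_8 = 405, r_8 = 35, x2_9 = 510, y2_9 = 400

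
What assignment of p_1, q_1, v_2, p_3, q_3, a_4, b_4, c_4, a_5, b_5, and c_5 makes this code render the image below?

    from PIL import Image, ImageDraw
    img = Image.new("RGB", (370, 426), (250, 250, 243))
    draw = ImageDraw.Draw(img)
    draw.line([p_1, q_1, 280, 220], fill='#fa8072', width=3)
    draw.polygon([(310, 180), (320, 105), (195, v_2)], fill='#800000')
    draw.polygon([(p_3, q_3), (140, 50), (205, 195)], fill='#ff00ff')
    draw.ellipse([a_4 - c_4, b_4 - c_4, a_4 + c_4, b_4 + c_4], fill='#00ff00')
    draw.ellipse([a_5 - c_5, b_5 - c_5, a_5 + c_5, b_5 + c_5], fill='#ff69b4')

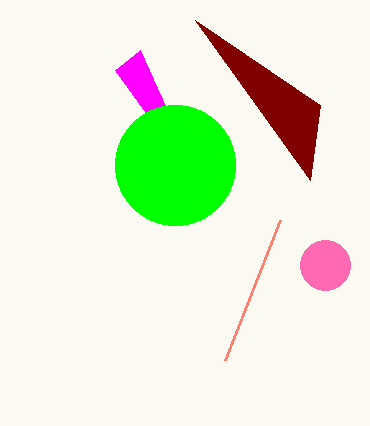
p_1 = 225; q_1 = 360; v_2 = 20; p_3 = 115; q_3 = 70; a_4 = 175; b_4 = 165; c_4 = 60; a_5 = 325; b_5 = 265; c_5 = 25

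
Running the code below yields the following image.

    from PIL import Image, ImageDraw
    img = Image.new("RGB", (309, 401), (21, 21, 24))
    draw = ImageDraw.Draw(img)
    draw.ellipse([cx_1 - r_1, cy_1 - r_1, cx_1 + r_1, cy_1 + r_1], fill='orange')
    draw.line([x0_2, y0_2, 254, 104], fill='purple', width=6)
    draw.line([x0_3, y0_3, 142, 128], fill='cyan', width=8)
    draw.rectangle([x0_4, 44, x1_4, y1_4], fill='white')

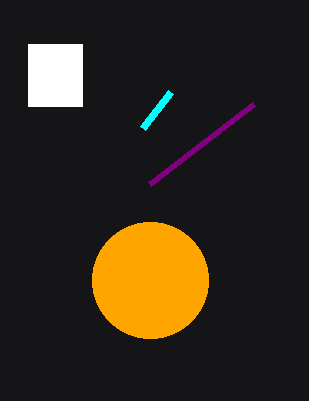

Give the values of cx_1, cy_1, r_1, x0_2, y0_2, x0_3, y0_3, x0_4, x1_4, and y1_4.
cx_1 = 150; cy_1 = 280; r_1 = 58; x0_2 = 150; y0_2 = 184; x0_3 = 170; y0_3 = 92; x0_4 = 28; x1_4 = 82; y1_4 = 106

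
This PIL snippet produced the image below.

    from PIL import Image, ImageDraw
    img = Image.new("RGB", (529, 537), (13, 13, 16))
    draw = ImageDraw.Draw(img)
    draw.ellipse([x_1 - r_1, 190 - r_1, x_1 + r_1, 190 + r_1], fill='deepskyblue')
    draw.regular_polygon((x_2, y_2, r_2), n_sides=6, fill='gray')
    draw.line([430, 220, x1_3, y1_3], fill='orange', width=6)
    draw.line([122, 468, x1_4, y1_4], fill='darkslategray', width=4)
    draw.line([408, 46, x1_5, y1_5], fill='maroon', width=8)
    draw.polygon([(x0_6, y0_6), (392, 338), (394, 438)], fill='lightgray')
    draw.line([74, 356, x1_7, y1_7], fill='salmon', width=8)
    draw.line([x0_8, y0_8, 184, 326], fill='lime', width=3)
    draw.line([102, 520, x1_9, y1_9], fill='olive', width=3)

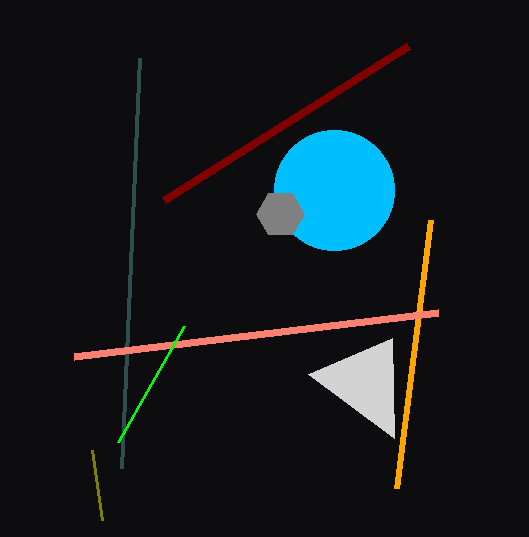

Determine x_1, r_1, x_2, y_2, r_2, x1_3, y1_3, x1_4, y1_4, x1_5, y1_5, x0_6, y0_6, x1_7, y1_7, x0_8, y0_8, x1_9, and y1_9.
x_1 = 334
r_1 = 60
x_2 = 280
y_2 = 214
r_2 = 24
x1_3 = 396
y1_3 = 488
x1_4 = 140
y1_4 = 58
x1_5 = 164
y1_5 = 200
x0_6 = 308
y0_6 = 374
x1_7 = 438
y1_7 = 312
x0_8 = 118
y0_8 = 442
x1_9 = 92
y1_9 = 450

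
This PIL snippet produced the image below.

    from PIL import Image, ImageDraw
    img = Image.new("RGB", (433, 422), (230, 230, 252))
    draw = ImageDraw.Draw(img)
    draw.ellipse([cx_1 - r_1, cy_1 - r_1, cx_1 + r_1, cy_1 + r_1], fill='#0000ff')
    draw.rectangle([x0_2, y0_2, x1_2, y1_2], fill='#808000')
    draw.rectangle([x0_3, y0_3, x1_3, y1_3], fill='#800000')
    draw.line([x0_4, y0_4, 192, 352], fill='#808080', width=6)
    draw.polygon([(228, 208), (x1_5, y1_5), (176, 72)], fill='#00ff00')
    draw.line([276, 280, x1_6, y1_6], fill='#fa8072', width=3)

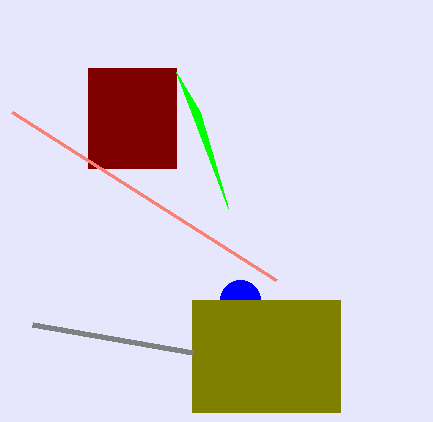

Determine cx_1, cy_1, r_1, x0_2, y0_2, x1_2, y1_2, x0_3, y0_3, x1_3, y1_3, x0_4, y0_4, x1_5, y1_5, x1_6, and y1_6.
cx_1 = 240; cy_1 = 300; r_1 = 20; x0_2 = 192; y0_2 = 300; x1_2 = 340; y1_2 = 412; x0_3 = 88; y0_3 = 68; x1_3 = 176; y1_3 = 168; x0_4 = 32; y0_4 = 324; x1_5 = 200; y1_5 = 112; x1_6 = 12; y1_6 = 112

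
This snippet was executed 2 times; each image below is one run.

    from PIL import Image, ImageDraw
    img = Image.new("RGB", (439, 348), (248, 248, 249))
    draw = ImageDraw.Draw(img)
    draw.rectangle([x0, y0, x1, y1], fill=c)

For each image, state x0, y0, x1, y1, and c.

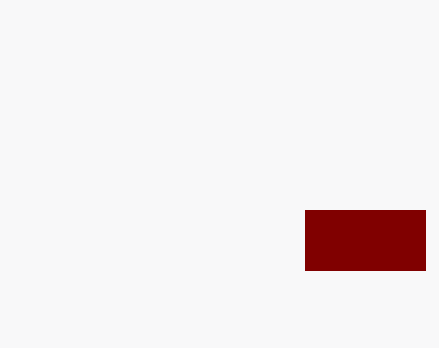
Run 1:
x0 = 305
y0 = 210
x1 = 425
y1 = 270
c = 'maroon'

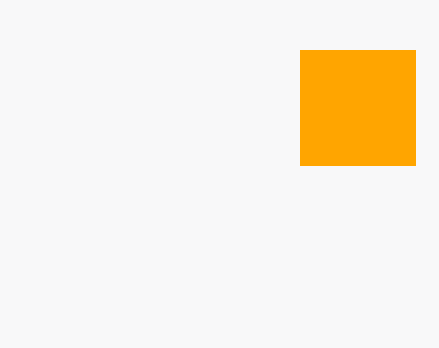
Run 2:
x0 = 300, y0 = 50, x1 = 415, y1 = 165, c = 'orange'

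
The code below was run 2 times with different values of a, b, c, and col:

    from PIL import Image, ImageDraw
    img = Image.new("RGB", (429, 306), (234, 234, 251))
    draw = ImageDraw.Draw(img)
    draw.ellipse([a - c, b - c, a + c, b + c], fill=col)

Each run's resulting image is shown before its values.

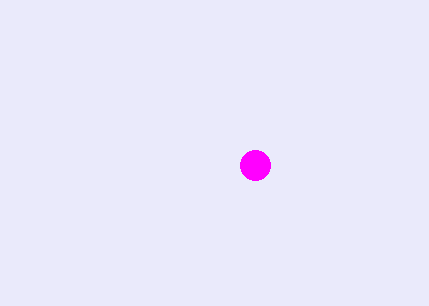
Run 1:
a = 255; b = 165; c = 15; col = 'magenta'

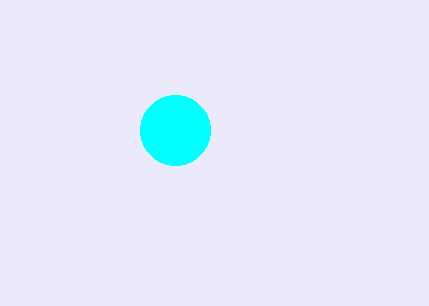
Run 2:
a = 175
b = 130
c = 35
col = 'cyan'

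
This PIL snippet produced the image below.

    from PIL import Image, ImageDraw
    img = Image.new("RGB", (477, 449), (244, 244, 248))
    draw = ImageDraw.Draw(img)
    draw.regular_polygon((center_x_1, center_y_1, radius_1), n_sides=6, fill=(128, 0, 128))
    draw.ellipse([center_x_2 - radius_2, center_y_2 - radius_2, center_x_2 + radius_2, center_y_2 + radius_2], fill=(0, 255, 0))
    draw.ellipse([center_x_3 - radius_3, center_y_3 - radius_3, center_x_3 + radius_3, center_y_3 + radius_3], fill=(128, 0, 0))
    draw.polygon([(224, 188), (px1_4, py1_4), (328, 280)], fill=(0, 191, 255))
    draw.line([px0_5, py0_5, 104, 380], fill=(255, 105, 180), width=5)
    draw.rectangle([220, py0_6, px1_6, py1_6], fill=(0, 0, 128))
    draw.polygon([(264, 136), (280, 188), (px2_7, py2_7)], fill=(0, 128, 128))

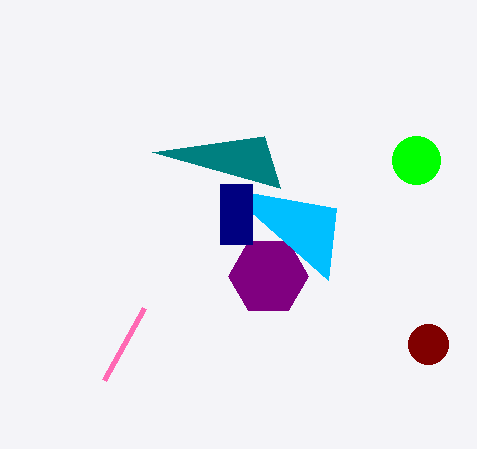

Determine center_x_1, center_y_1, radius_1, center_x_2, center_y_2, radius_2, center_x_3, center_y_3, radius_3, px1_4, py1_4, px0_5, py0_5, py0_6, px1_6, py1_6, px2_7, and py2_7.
center_x_1 = 268; center_y_1 = 276; radius_1 = 40; center_x_2 = 416; center_y_2 = 160; radius_2 = 24; center_x_3 = 428; center_y_3 = 344; radius_3 = 20; px1_4 = 336; py1_4 = 208; px0_5 = 144; py0_5 = 308; py0_6 = 184; px1_6 = 252; py1_6 = 244; px2_7 = 152; py2_7 = 152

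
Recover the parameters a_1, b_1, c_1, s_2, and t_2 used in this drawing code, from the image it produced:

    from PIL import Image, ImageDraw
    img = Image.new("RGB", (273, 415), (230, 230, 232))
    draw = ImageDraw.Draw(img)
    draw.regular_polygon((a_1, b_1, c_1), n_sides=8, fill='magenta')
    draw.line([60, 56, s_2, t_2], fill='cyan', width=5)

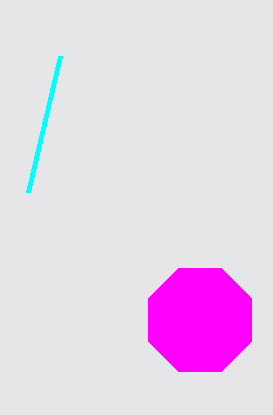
a_1 = 200, b_1 = 320, c_1 = 56, s_2 = 28, t_2 = 192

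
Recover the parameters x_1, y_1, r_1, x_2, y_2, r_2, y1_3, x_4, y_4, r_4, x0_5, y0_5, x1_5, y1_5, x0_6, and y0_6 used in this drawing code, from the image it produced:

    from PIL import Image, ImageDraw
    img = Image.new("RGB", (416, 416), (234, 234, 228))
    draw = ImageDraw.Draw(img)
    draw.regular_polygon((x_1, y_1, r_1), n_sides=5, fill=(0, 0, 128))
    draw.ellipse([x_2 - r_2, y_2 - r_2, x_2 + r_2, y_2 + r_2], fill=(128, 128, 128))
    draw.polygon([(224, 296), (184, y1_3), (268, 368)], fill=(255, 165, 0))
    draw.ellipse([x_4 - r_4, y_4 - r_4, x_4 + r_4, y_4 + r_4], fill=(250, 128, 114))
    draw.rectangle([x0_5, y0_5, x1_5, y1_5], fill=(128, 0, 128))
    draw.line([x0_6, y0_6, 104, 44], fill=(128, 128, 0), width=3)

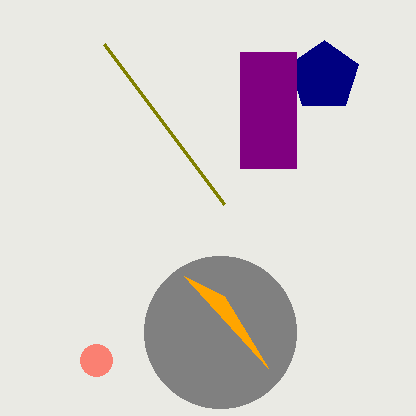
x_1 = 324
y_1 = 76
r_1 = 36
x_2 = 220
y_2 = 332
r_2 = 76
y1_3 = 276
x_4 = 96
y_4 = 360
r_4 = 16
x0_5 = 240
y0_5 = 52
x1_5 = 296
y1_5 = 168
x0_6 = 224
y0_6 = 204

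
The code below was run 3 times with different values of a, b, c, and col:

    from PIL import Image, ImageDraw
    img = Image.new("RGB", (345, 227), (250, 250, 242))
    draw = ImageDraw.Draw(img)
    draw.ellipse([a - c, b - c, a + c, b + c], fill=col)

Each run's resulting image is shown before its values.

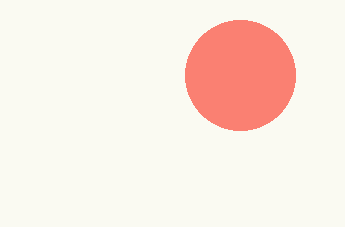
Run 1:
a = 240
b = 75
c = 55
col = 'salmon'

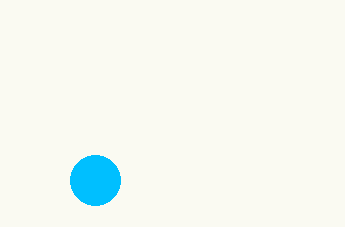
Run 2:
a = 95; b = 180; c = 25; col = 'deepskyblue'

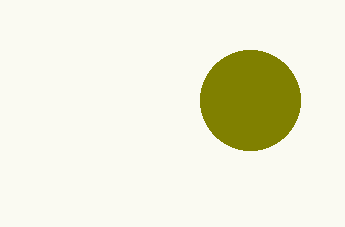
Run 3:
a = 250
b = 100
c = 50
col = 'olive'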